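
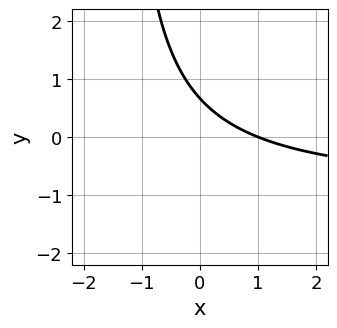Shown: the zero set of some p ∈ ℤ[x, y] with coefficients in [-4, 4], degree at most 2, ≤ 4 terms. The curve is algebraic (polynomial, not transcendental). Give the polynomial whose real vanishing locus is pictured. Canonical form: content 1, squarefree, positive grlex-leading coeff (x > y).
2*x*y + 2*x + 3*y - 2

First, the degree is 2 — the shape is more complex than any degree-1 curve.
Next, from the visible intercepts: it crosses the x-axis at the gridline x = 1.
Finally, together with the visible shape, these determine p as stated.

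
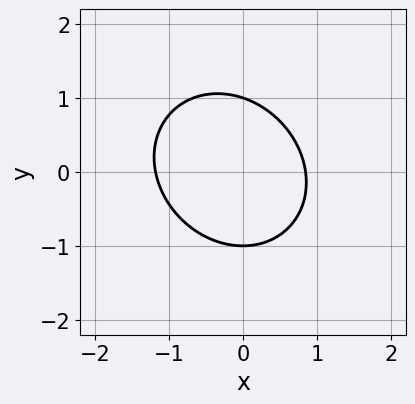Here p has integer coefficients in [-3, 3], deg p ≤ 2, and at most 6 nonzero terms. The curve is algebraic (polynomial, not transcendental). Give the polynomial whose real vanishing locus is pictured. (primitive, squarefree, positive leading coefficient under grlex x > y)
3*x^2 + x*y + 3*y^2 + x - 3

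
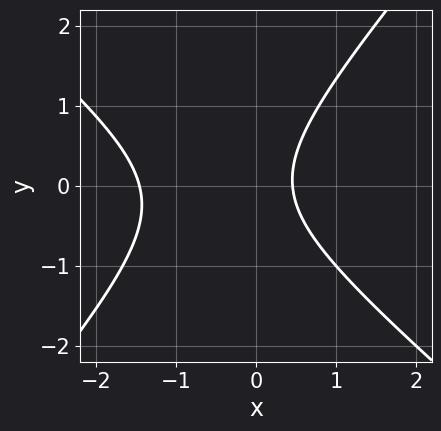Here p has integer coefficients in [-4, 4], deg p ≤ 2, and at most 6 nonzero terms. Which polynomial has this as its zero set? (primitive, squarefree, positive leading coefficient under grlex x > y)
3*x^2 + x*y - 3*y^2 + 3*x - 2

1. Degree: no degree-1 curve has this shape, so deg p = 2.
2. Checking where it meets the axes: the curve avoids every integer y-axis point in the box.
3. Solving for integer coefficients yields p as stated.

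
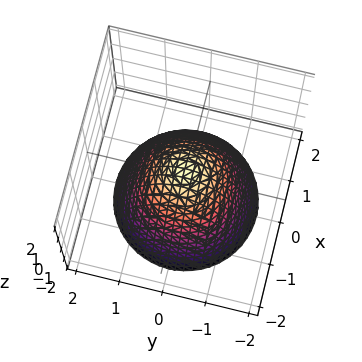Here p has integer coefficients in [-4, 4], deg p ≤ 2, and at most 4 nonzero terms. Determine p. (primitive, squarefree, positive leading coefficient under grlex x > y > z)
First, deg p = 2. The shape is more complex than any degree-1 surface.
Next, symmetries: rotational symmetry about the z-axis ⇒ p depends on x, y only through x² + y².
Then, reading off the gridlines: a circular section at z = -1 has radius between 1 and 2.
Finally, these observations pin down the coefficients.

2*x^2 + 2*y^2 + 2*z - 1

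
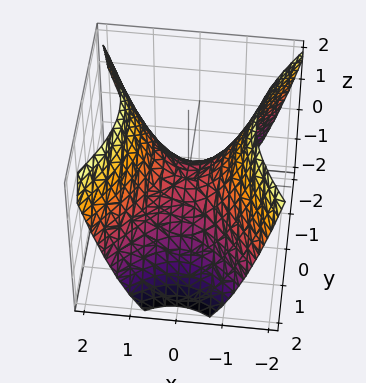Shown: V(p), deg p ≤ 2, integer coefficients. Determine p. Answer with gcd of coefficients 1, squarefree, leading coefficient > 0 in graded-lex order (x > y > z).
3*x^2 - 2*y^2 - 3*z

(a) The degree is 2 — a saddle surface; a quadric.
(b) Symmetries: the x ↦ −x reflection is a symmetry, so x appears only in even powers; mirror symmetry y ↦ −y ⇒ only even powers of y.
(c) From the visible intercepts: it meets the y-axis at y = 0 (among the integer gridlines); it meets the x-axis at x = 0 (among the integer gridlines).
(d) Fitting integer coefficients to these (and the overall shape) gives p.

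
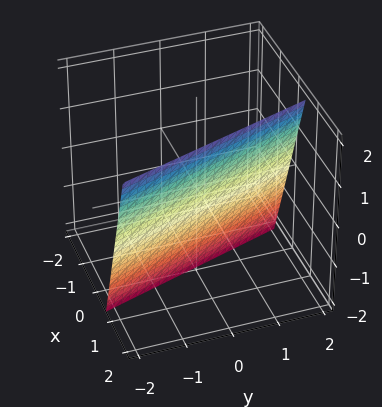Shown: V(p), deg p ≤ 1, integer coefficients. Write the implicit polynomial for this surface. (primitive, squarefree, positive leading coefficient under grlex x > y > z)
3*x + y - z - 2

deg p = 1. Every cross-section is a straight line — this is a plane.
Observable constraints: one y-axis crossing is at y = 2; one z-axis crossing is at z = -2.
The integer polynomial consistent with all of this is the stated p.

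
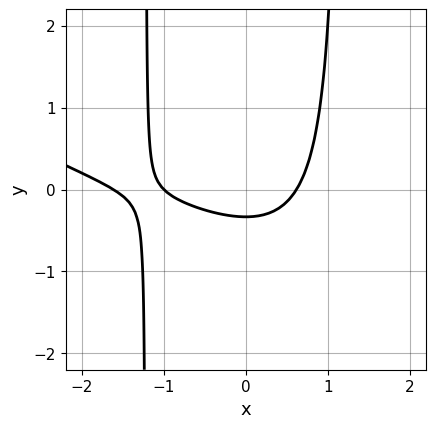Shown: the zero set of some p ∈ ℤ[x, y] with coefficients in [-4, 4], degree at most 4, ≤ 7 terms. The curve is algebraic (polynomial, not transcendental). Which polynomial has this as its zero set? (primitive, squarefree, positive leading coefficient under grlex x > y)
1. The degree is 3 — no degree-2 curve has this shape.
2. From the visible intercepts: it crosses the x-axis at the gridline x = -1.
3. Solving for integer coefficients yields p as stated.

x^3 + 2*x^2*y + 2*x^2 - 3*y - 1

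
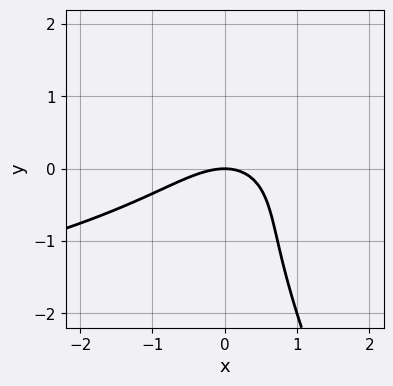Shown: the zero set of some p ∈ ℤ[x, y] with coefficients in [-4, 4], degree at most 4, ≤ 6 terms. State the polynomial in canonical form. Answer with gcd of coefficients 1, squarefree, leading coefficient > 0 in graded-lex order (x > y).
1. The degree is 3 — no degree-2 curve has this shape.
2. From the axis intercepts and sections: it crosses the y-axis at the gridline y = 0; it meets the x-axis at x = 0 (among the integer gridlines).
3. Solving for integer coefficients yields p as stated.

2*x*y^2 + y^3 + 2*x^2 - 2*x*y + 3*y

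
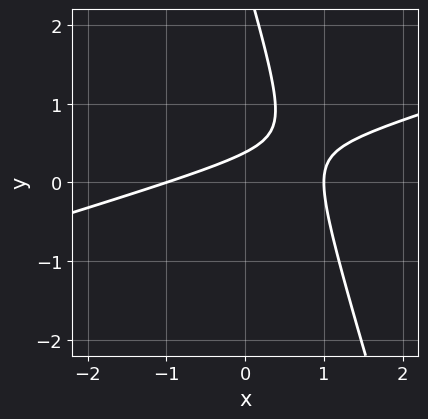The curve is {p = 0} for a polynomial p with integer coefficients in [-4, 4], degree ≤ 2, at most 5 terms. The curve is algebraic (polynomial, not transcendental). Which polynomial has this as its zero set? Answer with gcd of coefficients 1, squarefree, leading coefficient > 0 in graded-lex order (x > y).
x^2 - 3*x*y - y^2 + 3*y - 1

(a) Degree: the shape is more complex than any degree-1 curve, so deg p = 2.
(b) Observable constraints: the x-axis gridline crossings are at x ∈ {-1, 1}.
(c) Together with the visible shape, these determine p as stated.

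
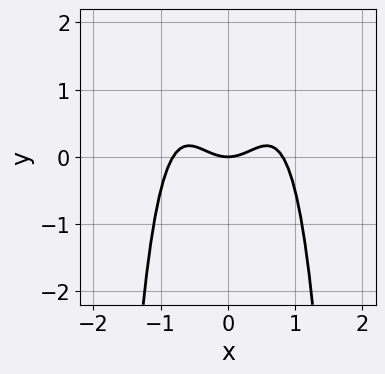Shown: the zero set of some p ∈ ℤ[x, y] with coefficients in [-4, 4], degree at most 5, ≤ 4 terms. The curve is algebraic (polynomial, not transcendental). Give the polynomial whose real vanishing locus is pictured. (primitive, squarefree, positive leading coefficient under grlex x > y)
3*x^4 - 2*x^2 + 2*y

(a) deg p = 4. A generic line meets the curve in up to 4 points.
(b) Symmetries: mirror symmetry x ↦ −x ⇒ only even powers of x.
(c) From the visible intercepts: it meets the y-axis at y = 0 (among the integer gridlines); it crosses the x-axis at the gridline x = 0.
(d) Assembling these constraints gives the stated polynomial.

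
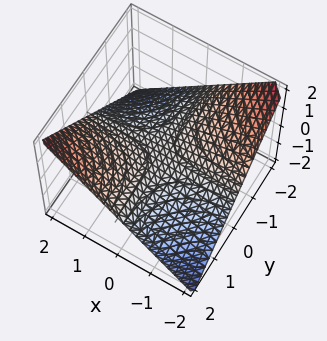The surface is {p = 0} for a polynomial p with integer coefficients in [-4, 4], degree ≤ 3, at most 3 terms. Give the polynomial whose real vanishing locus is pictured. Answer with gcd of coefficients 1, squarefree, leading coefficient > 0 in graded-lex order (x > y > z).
(a) The degree is 2 — a saddle surface; a quadric.
(b) From the axis intercepts and sections: it meets the z-axis at z = 0 (among the integer gridlines); the visible x-axis segment lies entirely on the surface; every point of the y-axis in the box is on the surface.
(c) The integer polynomial consistent with all of this is the stated p.

x*y - 2*z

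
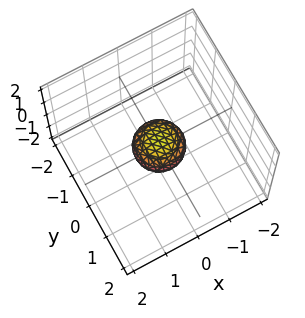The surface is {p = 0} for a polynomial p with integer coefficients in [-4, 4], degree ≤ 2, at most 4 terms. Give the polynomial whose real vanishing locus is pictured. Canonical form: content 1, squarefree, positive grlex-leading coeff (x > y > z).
2*x^2 + 2*y^2 + 3*z^2 - 1

First, degree: a generic line meets the surface in up to 2 points, so deg p = 2.
Then, symmetries: rotational symmetry about the z-axis ⇒ p depends on x, y only through x² + y².
Then, reading off the gridlines: a circular section at z = 0 has radius between 0 and 1.
Finally, solving for integer coefficients yields p as stated.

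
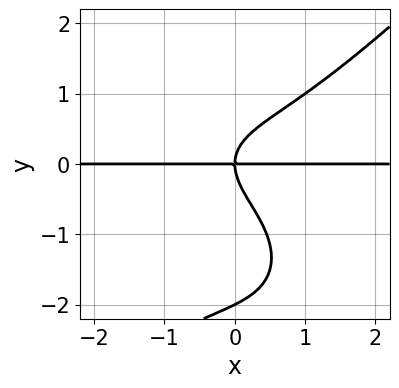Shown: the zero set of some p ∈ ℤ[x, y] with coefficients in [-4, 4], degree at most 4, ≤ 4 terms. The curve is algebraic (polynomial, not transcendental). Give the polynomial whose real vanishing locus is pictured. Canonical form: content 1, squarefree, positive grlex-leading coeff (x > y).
x^3*y - y^4 - 2*y^3 + 2*x*y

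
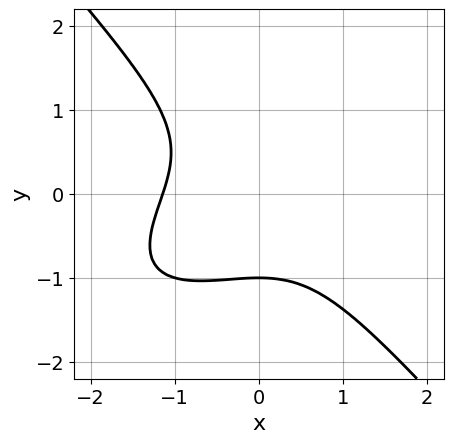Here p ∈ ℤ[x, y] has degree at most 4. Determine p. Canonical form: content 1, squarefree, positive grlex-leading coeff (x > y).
2*x^3 - 2*x^2*y + 3*y^3 + 3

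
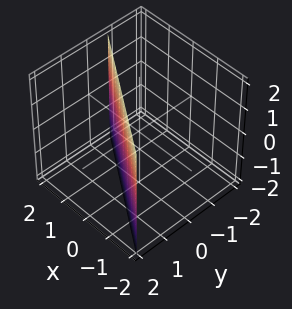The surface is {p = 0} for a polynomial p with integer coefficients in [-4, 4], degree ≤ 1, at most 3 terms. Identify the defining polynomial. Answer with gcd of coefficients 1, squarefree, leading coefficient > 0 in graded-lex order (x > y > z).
1. Degree: every cross-section is a straight line — this is a plane, so deg p = 1.
2. From the visible intercepts: no z-intercept at any integer in the box; one x-axis crossing is at x = 1.
3. Solving for integer coefficients yields p as stated.

2*x + 3*y - 2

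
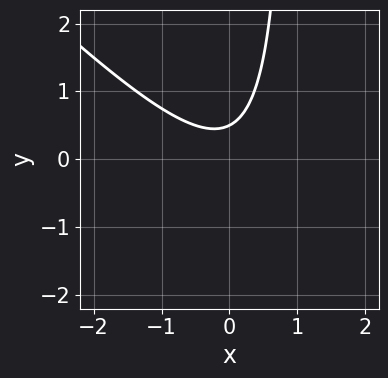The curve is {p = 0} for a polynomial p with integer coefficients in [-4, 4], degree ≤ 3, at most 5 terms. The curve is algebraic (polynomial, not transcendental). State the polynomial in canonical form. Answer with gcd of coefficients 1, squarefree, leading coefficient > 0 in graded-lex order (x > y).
2*x^2 + 2*x*y - 2*y + 1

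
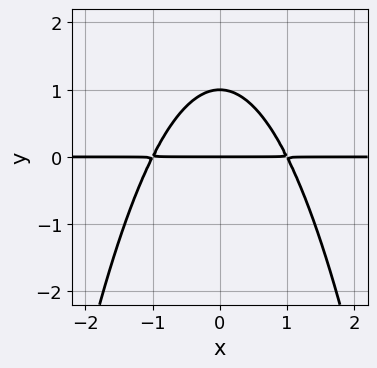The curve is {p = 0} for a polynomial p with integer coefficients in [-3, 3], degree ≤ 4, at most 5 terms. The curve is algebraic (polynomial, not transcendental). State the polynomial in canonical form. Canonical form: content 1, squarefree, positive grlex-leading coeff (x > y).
(a) The degree is 3 — no degree-2 curve has this shape.
(b) Symmetries: it's symmetric under x → −x, forcing even powers of x.
(c) From the axis intercepts and sections: the visible x-axis segment lies entirely on the curve; among the integer gridlines, it crosses the y-axis at y ∈ {0, 1}.
(d) Together with the visible shape, these determine p as stated.

x^2*y + y^2 - y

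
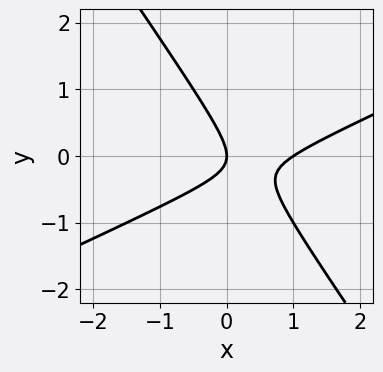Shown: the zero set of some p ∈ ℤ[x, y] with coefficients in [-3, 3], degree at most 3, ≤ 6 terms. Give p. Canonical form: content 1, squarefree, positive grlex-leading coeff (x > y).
2*x^2 - 3*x*y - 3*y^2 - 2*x

The degree is 2 — a generic line meets the curve in up to 2 points.
Checking where it meets the axes: it meets the y-axis at y = 0 (among the integer gridlines); the x-axis gridline crossings are at x ∈ {0, 1}.
Solving for integer coefficients yields p as stated.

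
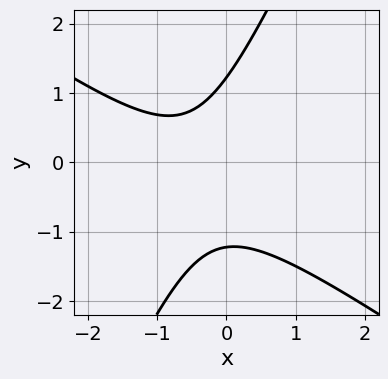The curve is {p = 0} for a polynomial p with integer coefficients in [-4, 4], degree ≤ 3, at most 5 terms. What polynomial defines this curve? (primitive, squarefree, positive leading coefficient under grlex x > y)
3*x^2 + 3*x*y - 2*y^2 + 3*x + 3

First, deg p = 2. A generic line meets the curve in up to 2 points.
Next, checking where it meets the axes: the curve avoids every integer x-axis point in the box.
Finally, these observations pin down the coefficients.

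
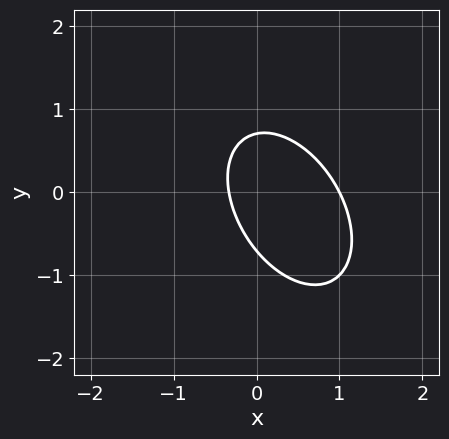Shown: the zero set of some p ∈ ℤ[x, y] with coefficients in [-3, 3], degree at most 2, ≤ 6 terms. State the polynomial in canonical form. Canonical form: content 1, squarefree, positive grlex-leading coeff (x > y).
(a) deg p = 2. The shape is more complex than any degree-1 curve.
(b) Observable constraints: it meets the x-axis at x = 1 (among the integer gridlines).
(c) Solving for integer coefficients yields p as stated.

3*x^2 + 2*x*y + 2*y^2 - 2*x - 1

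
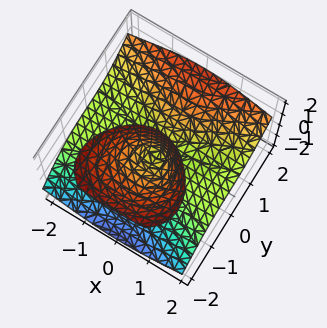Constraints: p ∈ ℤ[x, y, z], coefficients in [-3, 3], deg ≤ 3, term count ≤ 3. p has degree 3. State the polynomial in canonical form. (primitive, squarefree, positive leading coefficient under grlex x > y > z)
3*x^2*z - 2*y^3 + 3*y*z^2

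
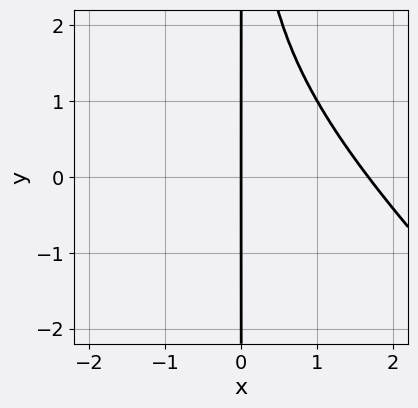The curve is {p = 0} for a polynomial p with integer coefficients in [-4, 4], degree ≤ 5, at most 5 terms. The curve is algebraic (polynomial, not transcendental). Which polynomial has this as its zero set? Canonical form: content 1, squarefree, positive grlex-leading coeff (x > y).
x^4 + 2*x^3*y + x^2*y^2 - x^2 - 3*x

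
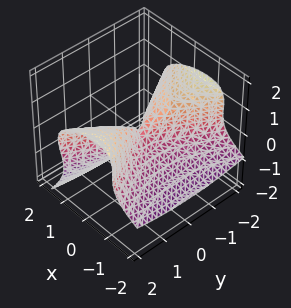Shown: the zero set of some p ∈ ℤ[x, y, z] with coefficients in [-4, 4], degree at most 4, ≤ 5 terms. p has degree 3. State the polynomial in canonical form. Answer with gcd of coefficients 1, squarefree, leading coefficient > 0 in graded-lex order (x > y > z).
3*x*z^2 + 3*z^3 + 3*x^2 - x*z - y^2

(a) Degree: the shape is more complex than any degree-2 surface, so deg p = 3.
(b) Reading off the gridlines: it crosses the x-axis at the gridline x = 0; one z-axis crossing is at z = 0.
(c) The integer polynomial consistent with all of this is the stated p.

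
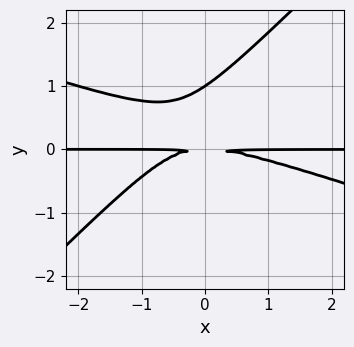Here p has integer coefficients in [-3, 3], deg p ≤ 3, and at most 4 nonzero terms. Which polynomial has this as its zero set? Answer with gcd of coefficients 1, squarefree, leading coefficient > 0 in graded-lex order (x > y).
1. Degree: no degree-2 curve has this shape, so deg p = 3.
2. Against the integer gridlines: the visible x-axis segment lies entirely on the curve; it crosses the y-axis at the gridline y = 1.
3. The integer polynomial consistent with all of this is the stated p.

x^2*y + 2*x*y^2 - 3*y^3 + 3*y^2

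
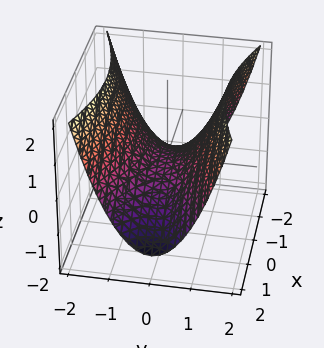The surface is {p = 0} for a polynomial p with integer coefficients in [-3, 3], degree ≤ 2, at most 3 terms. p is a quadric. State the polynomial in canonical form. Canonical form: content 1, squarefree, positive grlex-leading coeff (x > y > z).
x^2 - 3*y^2 + 3*z

1. deg p = 2. A hyperbolic paraboloid; a quadric.
2. Symmetries: mirror symmetry x ↦ −x ⇒ only even powers of x; the y ↦ −y reflection is a symmetry, so y appears only in even powers.
3. Observable constraints: it meets the x-axis at x = 0 (among the integer gridlines); one y-axis crossing is at y = 0; one z-axis crossing is at z = 0.
4. Together with the visible shape, these determine p as stated.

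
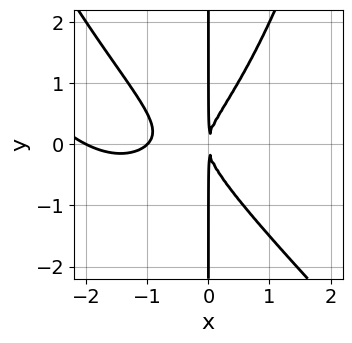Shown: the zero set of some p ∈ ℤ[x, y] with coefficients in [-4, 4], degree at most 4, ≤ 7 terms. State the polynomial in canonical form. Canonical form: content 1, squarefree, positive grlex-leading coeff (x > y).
x^4 + x^3*y + 3*x^3 - 2*x*y^2 + 2*x^2

First, the degree is 4 — the shape is more complex than any degree-3 curve.
Then, against the integer gridlines: among the integer gridlines, it crosses the x-axis at x ∈ {-2, -1}; the visible y-axis segment lies entirely on the curve.
Finally, matching integer coefficients to the picture gives p.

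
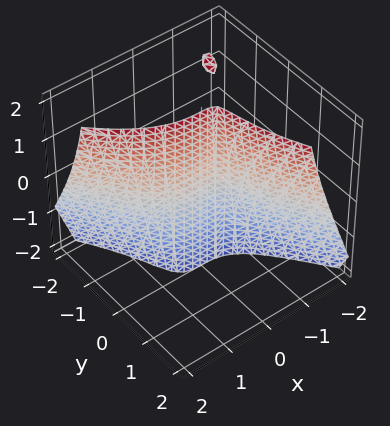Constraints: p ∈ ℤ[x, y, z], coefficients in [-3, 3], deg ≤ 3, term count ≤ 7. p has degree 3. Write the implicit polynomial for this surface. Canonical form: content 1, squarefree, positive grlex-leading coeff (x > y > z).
(a) deg p = 3. No degree-2 surface has this shape.
(b) Reading off the gridlines: one x-axis crossing is at x = 0; one y-axis crossing is at y = 0.
(c) Fitting integer coefficients to these (and the overall shape) gives p. Check: (0, 0, 2) on the z-axis lies on the surface, and p(0, 0, 2) = 0. ✓

2*x^3 + 2*x*y*z + y^3 + 2*x*y + 3*y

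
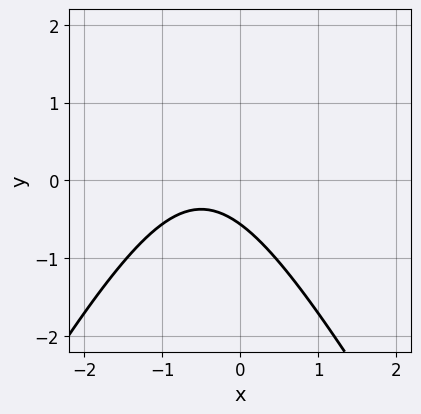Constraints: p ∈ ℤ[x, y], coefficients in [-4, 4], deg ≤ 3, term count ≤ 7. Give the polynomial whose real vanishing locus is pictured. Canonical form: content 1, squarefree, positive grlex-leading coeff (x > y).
The degree is 2 — a generic line meets the curve in up to 2 points.
Observable constraints: it misses every integer gridline on the x-axis.
Fitting integer coefficients to these (and the overall shape) gives p.

3*x^2 - y^2 + 3*x + 3*y + 2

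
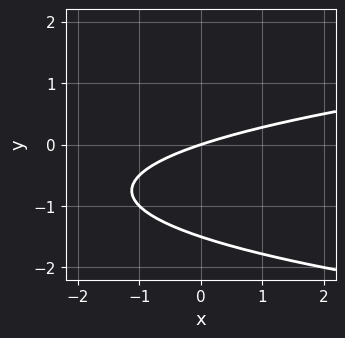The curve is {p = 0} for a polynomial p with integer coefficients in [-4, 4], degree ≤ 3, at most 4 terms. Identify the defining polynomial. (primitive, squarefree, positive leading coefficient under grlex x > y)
2*y^2 - x + 3*y

deg p = 2. A generic line meets the curve in up to 2 points.
Reading off the gridlines: it meets the y-axis at y = 0 (among the integer gridlines); one x-axis crossing is at x = 0.
These observations pin down the coefficients.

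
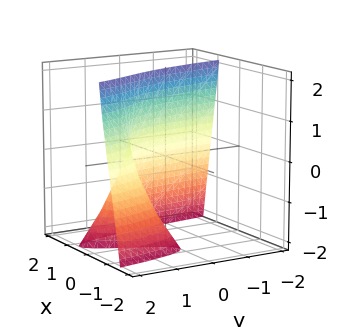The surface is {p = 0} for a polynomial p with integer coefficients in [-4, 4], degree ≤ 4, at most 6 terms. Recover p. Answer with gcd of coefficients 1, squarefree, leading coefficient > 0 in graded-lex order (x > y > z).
1. deg p = 3. A generic line meets the surface in up to 3 points.
2. From the axis intercepts and sections: one y-axis crossing is at y = 1; it misses every integer gridline on the z-axis.
3. Matching integer coefficients to the picture gives p.

3*x^3 + 2*x*z + 2*y - 2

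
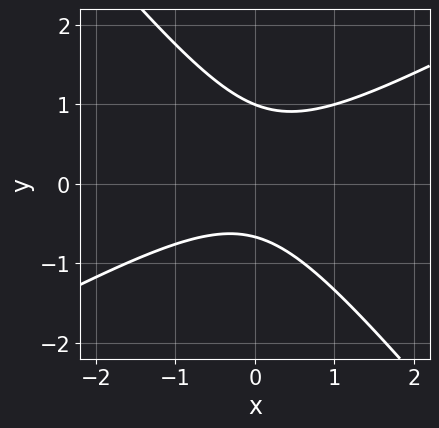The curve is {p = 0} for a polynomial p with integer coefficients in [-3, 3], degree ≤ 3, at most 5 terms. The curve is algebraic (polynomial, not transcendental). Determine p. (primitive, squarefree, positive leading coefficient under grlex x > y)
2*x^2 - 2*x*y - 3*y^2 + y + 2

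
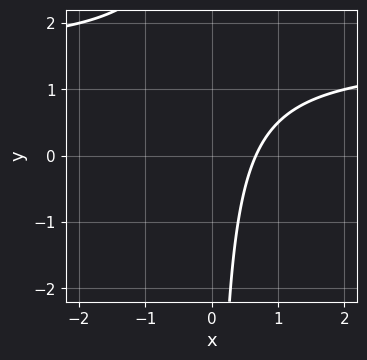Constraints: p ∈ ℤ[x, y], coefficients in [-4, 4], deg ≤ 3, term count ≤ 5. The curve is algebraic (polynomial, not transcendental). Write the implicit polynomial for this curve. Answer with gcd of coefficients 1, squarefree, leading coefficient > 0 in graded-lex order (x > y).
Degree: no degree-1 curve has this shape, so deg p = 2.
Reading off the gridlines: no y-intercept at any integer in the box.
The integer polynomial consistent with all of this is the stated p.

2*x*y - 3*x + 2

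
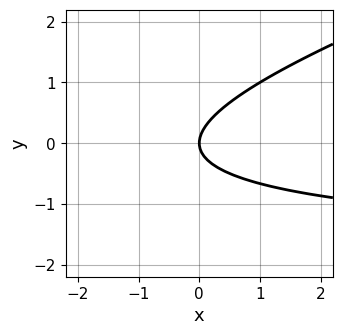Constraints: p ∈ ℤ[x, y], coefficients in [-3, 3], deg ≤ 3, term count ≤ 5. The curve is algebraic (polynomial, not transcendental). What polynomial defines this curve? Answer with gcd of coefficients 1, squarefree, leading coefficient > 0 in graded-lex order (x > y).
x*y - 3*y^2 + 2*x

(a) Degree: no degree-1 curve has this shape, so deg p = 2.
(b) Against the integer gridlines: it meets the x-axis at x = 0 (among the integer gridlines); it meets the y-axis at y = 0 (among the integer gridlines).
(c) Putting this together gives p.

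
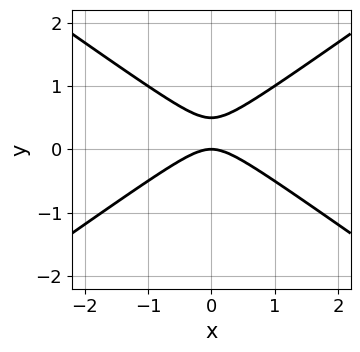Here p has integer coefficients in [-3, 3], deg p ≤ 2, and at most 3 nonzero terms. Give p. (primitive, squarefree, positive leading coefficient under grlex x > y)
x^2 - 2*y^2 + y

(a) Degree: a generic line meets the curve in up to 2 points, so deg p = 2.
(b) Symmetries: it's symmetric under x → −x, forcing even powers of x.
(c) Checking where it meets the axes: one y-axis crossing is at y = 0; it meets the x-axis at x = 0 (among the integer gridlines).
(d) Putting this together gives p.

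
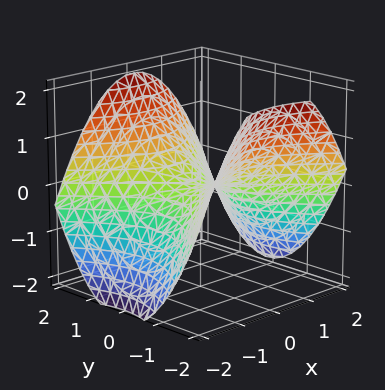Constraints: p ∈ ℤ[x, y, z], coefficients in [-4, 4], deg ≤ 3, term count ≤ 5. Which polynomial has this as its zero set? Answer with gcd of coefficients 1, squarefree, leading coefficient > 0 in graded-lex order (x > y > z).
deg p = 2. A saddle surface; a quadric.
Symmetries: it's symmetric under y → −y, forcing even powers of y; it's symmetric under x → −x, forcing even powers of x.
Observable constraints: it crosses the x-axis at the gridline x = 0; one z-axis crossing is at z = 0.
These observations pin down the coefficients.

x^2 - y^2 + 2*z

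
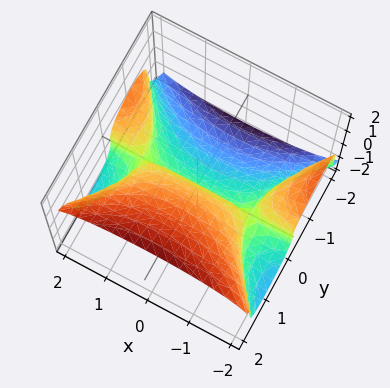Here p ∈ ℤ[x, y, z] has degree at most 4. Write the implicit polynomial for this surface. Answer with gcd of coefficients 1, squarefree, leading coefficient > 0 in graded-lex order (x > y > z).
1. Degree: a generic line meets the surface in up to 3 points, so deg p = 3.
2. Checking where it meets the axes: one y-axis crossing is at y = 0; the visible x-axis segment lies entirely on the surface.
3. The integer polynomial consistent with all of this is the stated p.

2*x^2*y - 2*y^3 + 3*z^3 - 3*y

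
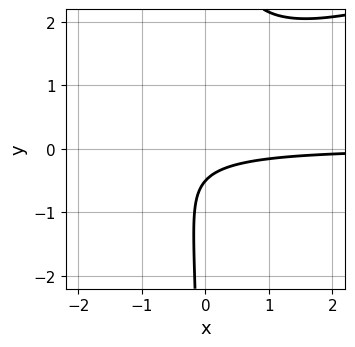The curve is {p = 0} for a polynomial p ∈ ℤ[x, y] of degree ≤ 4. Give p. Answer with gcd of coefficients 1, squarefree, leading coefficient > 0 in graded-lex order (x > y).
x^2*y - 3*x*y^2 + 3*x*y + 2*y + 1

First, degree: a generic line meets the curve in up to 3 points, so deg p = 3.
Then, from the axis intercepts and sections: the curve avoids every integer x-axis point in the box.
Finally, together with the visible shape, these determine p as stated.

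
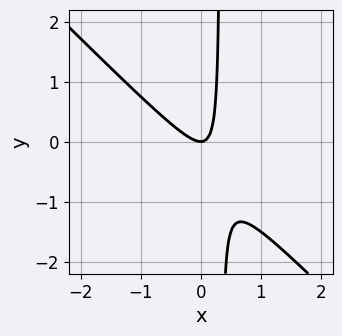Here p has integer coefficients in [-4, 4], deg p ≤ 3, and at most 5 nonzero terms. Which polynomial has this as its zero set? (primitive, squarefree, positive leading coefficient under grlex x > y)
3*x^2 + 3*x*y - y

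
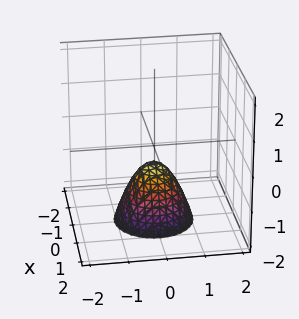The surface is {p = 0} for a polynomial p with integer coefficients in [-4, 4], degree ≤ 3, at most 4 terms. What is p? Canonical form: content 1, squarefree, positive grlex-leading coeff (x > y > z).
3*x^2 + 3*y^2 + 2*z + 1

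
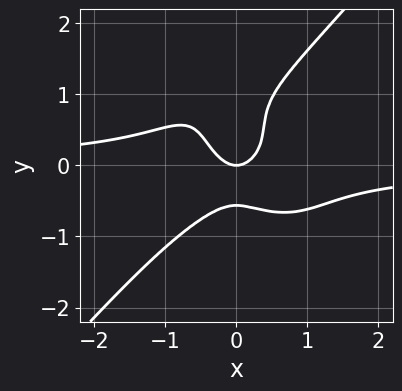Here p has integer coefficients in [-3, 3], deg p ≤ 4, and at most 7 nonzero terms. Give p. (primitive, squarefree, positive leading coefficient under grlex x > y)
1. Degree: the shape is more complex than any degree-3 curve, so deg p = 4.
2. Against the integer gridlines: it meets the x-axis at x = 0 (among the integer gridlines); one y-axis crossing is at y = 0.
3. These observations pin down the coefficients.

3*x^3*y - 2*y^4 + 2*y^3 + 2*x^2 - y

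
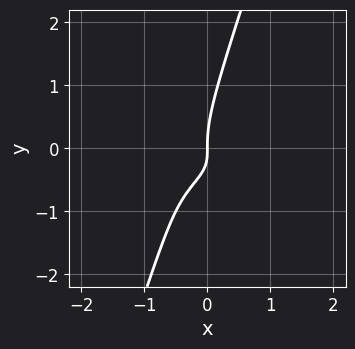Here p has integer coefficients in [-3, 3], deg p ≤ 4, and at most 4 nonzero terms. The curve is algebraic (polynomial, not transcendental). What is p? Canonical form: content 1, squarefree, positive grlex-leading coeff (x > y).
3*x*y^2 - y^3 + 2*x*y + x

(a) Degree: the shape is more complex than any degree-2 curve, so deg p = 3.
(b) Checking where it meets the axes: it crosses the x-axis at the gridline x = 0; it crosses the y-axis at the gridline y = 0.
(c) Together with the visible shape, these determine p as stated.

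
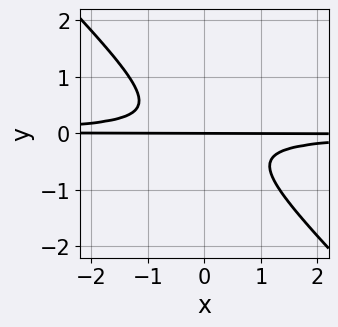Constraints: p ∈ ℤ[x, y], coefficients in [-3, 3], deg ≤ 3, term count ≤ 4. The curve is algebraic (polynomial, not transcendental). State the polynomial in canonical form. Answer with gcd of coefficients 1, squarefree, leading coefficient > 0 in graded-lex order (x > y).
(a) Degree: no degree-2 curve has this shape, so deg p = 3.
(b) Reading off the gridlines: one y-axis crossing is at y = 0; the visible x-axis segment lies entirely on the curve.
(c) These observations pin down the coefficients.

3*x*y^2 + 3*y^3 + y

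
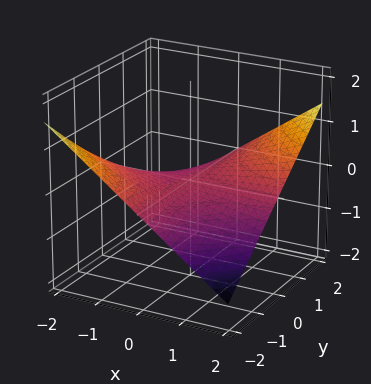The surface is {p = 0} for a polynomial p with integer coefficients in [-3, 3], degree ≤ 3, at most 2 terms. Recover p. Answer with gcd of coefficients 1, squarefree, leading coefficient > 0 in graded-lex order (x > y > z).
x*y - 3*z

1. Degree: a saddle surface; a quadric, so deg p = 2.
2. Observable constraints: the visible x-axis segment lies entirely on the surface; it meets the z-axis at z = 0 (among the integer gridlines); the visible y-axis segment lies entirely on the surface.
3. Assembling these constraints gives the stated polynomial.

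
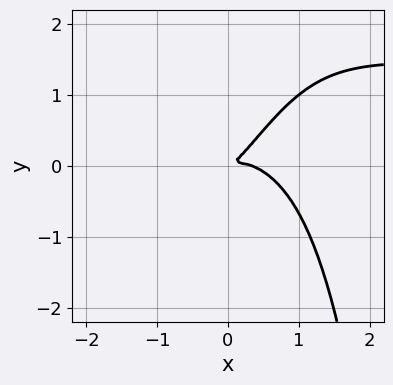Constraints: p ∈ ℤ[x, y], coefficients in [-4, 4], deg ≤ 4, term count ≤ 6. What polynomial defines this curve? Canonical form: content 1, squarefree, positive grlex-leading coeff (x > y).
2*x^3*y - 3*x^3 + x^2 - 3*x*y + 3*y^2

The degree is 4 — no degree-3 curve has this shape.
Matching integer coefficients to the picture gives p.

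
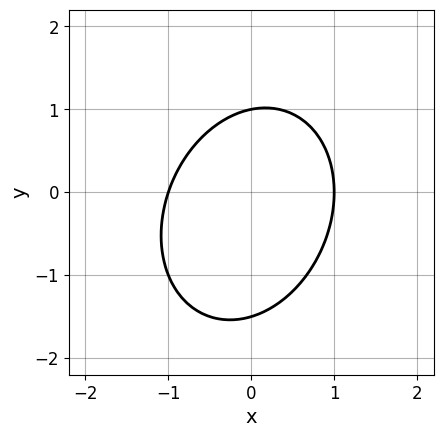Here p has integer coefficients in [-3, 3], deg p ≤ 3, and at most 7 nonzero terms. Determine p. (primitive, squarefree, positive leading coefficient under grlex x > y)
3*x^2 - x*y + 2*y^2 + y - 3

deg p = 2. A generic line meets the curve in up to 2 points.
Checking where it meets the axes: the x-axis gridline crossings are at x ∈ {-1, 1}; one y-axis crossing is at y = 1.
Matching integer coefficients to the picture gives p.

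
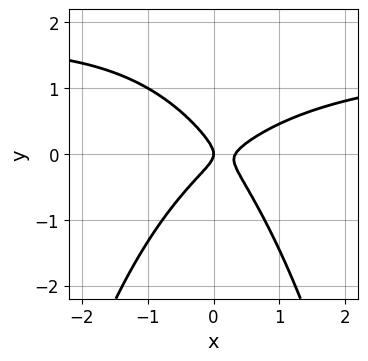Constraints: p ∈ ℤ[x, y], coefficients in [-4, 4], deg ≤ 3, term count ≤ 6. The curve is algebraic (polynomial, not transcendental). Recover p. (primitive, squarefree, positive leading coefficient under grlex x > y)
deg p = 3.
From the visible intercepts: one y-axis crossing is at y = 0; it crosses the x-axis at the gridline x = 0.
Fitting integer coefficients to these (and the overall shape) gives p.

2*x^2*y - 3*x^2 + x*y + 3*y^2 + x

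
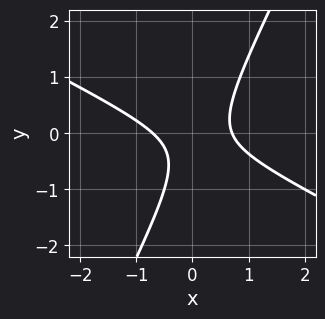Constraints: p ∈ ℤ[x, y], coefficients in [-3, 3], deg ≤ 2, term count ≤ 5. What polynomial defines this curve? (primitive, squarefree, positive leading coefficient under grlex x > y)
(a) Degree: the shape is more complex than any degree-1 curve, so deg p = 2.
(b) From the visible intercepts: it misses every integer gridline on the y-axis.
(c) Putting this together gives p.

2*x^2 + 3*x*y - 2*y^2 - y - 1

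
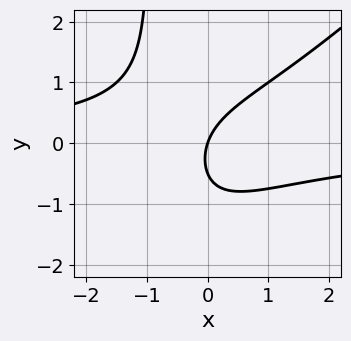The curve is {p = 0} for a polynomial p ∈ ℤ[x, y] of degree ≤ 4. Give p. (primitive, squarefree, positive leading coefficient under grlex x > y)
(a) deg p = 3. No degree-2 curve has this shape.
(b) Observable constraints: one y-axis crossing is at y = 0; it meets the x-axis at x = 0 (among the integer gridlines).
(c) These observations pin down the coefficients.

2*x^2*y - 2*x*y^2 - 2*y^2 + 3*x - y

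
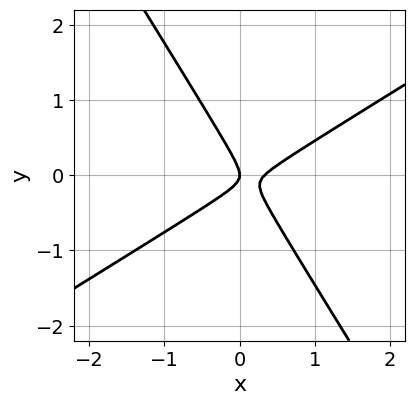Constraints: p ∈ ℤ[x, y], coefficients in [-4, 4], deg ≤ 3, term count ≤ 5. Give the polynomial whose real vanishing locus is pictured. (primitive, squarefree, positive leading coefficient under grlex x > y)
1. deg p = 2. A generic line meets the curve in up to 2 points.
2. Against the integer gridlines: one y-axis crossing is at y = 0; it meets the x-axis at x = 0 (among the integer gridlines).
3. Fitting integer coefficients to these (and the overall shape) gives p.

3*x^2 - 3*x*y - 3*y^2 - x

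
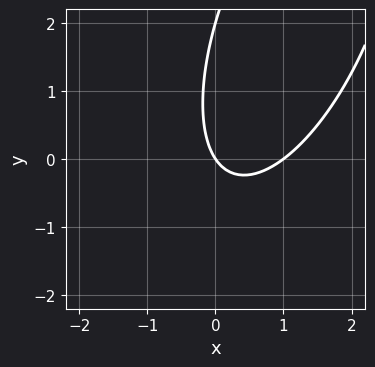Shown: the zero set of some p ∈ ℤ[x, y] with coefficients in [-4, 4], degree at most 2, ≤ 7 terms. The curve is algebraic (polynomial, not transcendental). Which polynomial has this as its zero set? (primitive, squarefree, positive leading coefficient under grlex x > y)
3*x^2 - 2*x*y + y^2 - 3*x - 2*y

Degree: the shape is more complex than any degree-1 curve, so deg p = 2.
Reading off the gridlines: the x-axis gridline crossings are at x ∈ {0, 1}; among the integer gridlines, it crosses the y-axis at y ∈ {0, 2}.
Fitting integer coefficients to these (and the overall shape) gives p.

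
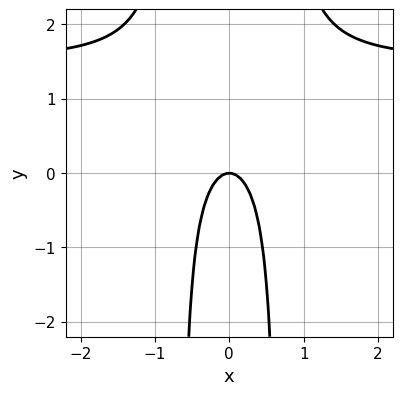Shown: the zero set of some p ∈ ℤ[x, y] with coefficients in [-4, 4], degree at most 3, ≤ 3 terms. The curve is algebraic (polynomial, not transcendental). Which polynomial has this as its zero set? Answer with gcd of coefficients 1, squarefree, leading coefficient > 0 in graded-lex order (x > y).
1. Degree: a generic line meets the curve in up to 3 points, so deg p = 3.
2. Symmetries: it's symmetric under x → −x, forcing even powers of x.
3. Against the integer gridlines: it crosses the y-axis at the gridline y = 0; it meets the x-axis at x = 0 (among the integer gridlines).
4. The integer polynomial consistent with all of this is the stated p.

2*x^2*y - 3*x^2 - y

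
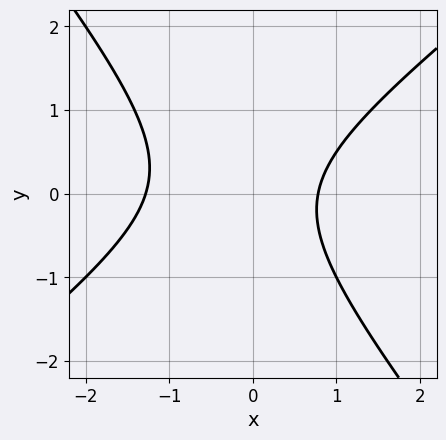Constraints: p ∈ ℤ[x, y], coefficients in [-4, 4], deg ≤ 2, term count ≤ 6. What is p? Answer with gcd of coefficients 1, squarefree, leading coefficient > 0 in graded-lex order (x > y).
deg p = 2. A generic line meets the curve in up to 2 points.
Reading off the gridlines: it misses every integer gridline on the y-axis.
Assembling these constraints gives the stated polynomial.

2*x^2 - x*y - 2*y^2 + x - 2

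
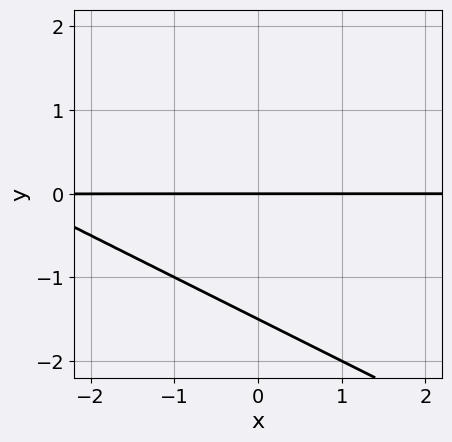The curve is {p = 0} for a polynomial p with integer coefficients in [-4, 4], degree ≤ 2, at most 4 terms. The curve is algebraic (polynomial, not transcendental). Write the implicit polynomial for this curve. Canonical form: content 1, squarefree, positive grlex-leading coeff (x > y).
The degree is 2 — no degree-1 curve has this shape.
Checking where it meets the axes: it meets the y-axis at y = 0 (among the integer gridlines); every point of the x-axis in the box is on the curve.
Matching integer coefficients to the picture gives p.

x*y + 2*y^2 + 3*y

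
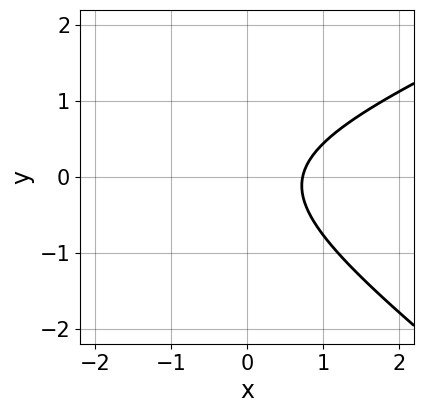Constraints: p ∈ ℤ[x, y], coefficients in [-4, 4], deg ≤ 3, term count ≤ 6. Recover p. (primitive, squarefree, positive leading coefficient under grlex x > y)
(a) The degree is 2 — a generic line meets the curve in up to 2 points.
(b) Reading off the gridlines: no y-intercept at any integer in the box.
(c) Putting this together gives p.

x^2 - x*y - 3*y^2 + 2*x - 2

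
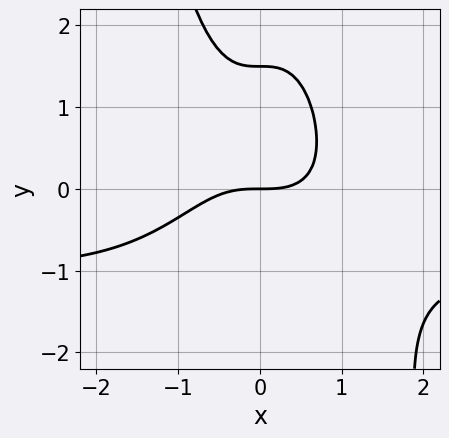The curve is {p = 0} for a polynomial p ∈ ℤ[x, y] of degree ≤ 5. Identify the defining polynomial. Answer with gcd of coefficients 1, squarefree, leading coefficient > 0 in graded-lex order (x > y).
First, deg p = 4. A generic line meets the curve in up to 4 points.
Next, from the visible intercepts: one x-axis crossing is at x = 0; one y-axis crossing is at y = 0.
Finally, putting this together gives p.

2*x^3*y + 2*x^3 + 2*y^2 - 3*y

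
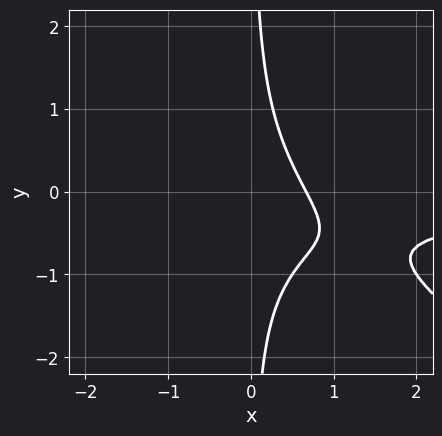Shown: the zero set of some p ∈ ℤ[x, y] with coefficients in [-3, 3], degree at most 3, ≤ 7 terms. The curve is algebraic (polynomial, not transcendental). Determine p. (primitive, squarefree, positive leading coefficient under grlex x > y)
2*x^2*y + 3*x*y^2 + x*y + 3*x - 2

(a) The degree is 3 — a generic line meets the curve in up to 3 points.
(b) Against the integer gridlines: it misses every integer gridline on the y-axis.
(c) These observations pin down the coefficients.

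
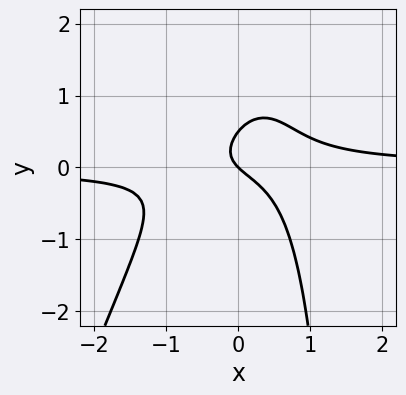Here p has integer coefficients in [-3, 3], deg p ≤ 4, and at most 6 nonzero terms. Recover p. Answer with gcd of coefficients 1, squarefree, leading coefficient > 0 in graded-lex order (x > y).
3*x^2*y - x*y^2 + 2*y^2 - x - y

1. deg p = 3.
2. From the axis intercepts and sections: it crosses the y-axis at the gridline y = 0; it crosses the x-axis at the gridline x = 0.
3. The integer polynomial consistent with all of this is the stated p.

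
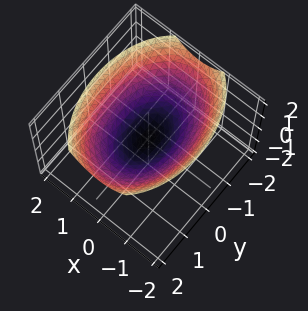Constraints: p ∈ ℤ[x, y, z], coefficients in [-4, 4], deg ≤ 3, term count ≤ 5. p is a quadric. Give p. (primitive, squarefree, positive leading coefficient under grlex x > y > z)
The degree is 2 — a paraboloid; a quadric.
Symmetries: it's symmetric under x → −x, forcing even powers of x; the y ↦ −y reflection is a symmetry, so y appears only in even powers.
From the visible intercepts: one x-axis crossing is at x = 0; one z-axis crossing is at z = 0; it crosses the y-axis at the gridline y = 0.
Matching integer coefficients to the picture gives p.

2*x^2 + y^2 - 3*z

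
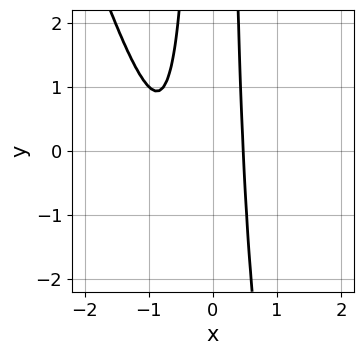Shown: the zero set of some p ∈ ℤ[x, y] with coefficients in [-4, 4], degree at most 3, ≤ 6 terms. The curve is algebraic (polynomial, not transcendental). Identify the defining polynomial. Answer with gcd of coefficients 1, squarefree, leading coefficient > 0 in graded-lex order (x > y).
First, deg p = 3.
Then, against the integer gridlines: no y-intercept at any integer in the box.
Finally, matching integer coefficients to the picture gives p.

3*x^3 + x^2*y + 3*x^2 - 1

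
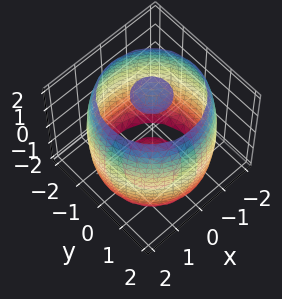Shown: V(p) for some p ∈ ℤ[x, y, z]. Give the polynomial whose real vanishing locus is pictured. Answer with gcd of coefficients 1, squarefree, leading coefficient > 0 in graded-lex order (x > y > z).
x^4 + 2*x^2*y^2 + y^4 - 3*x^2 - 3*y^2 + z^2 - 3

(a) The picture has 3 separate pieces. Treating them together as one polynomial.
(b) Degree: the shape is more complex than any degree-3 surface, so deg p = 4.
(c) Symmetries: the surface is invariant under rotation about z: p = q(x² + y², z).
(d) Observable constraints: a circular section at z = 0 has radius between 1 and 2.
(e) The integer polynomial consistent with all of this is the stated p.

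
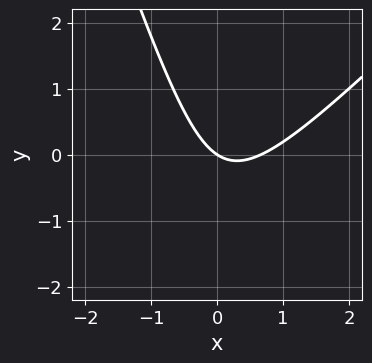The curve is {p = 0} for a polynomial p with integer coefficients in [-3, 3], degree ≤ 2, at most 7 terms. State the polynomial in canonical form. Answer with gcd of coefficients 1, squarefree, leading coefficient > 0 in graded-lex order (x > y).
3*x^2 - 2*x*y - y^2 - 2*x - 3*y

The degree is 2 — the shape is more complex than any degree-1 curve.
Against the integer gridlines: one y-axis crossing is at y = 0; it meets the x-axis at x = 0 (among the integer gridlines).
The integer polynomial consistent with all of this is the stated p.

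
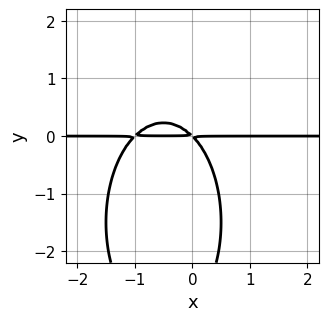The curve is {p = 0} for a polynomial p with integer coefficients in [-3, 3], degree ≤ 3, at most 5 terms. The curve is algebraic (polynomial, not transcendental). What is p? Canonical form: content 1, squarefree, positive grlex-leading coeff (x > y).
3*x^2*y + y^3 + 3*x*y + 3*y^2

First, deg p = 3. A generic line meets the curve in up to 3 points.
Then, from the axis intercepts and sections: the visible x-axis segment lies entirely on the curve.
Finally, the integer polynomial consistent with all of this is the stated p.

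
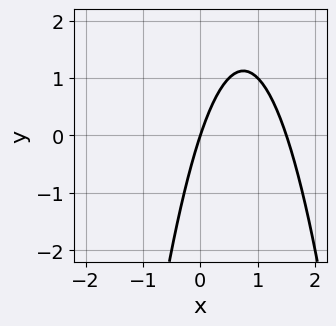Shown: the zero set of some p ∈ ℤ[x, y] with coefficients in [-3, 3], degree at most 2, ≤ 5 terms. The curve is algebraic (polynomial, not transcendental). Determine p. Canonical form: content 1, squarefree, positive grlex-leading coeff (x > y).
1. The degree is 2 — a generic line meets the curve in up to 2 points.
2. Checking where it meets the axes: it meets the x-axis at x = 0 (among the integer gridlines); it crosses the y-axis at the gridline y = 0.
3. Solving for integer coefficients yields p as stated.

2*x^2 - 3*x + y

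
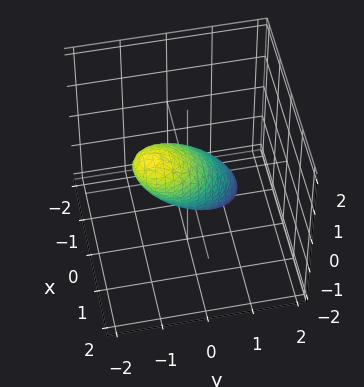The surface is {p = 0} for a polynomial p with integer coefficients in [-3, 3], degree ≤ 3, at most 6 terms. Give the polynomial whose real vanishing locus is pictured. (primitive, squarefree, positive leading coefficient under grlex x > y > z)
3*x^2 - 3*x*z + 3*y^2 + 3*y*z + 2*z^2 - 2

(a) Degree: a generic line meets the surface in up to 2 points, so deg p = 2.
(b) Against the integer gridlines: the z-axis gridline crossings are at z ∈ {-1, 1}.
(c) These observations pin down the coefficients.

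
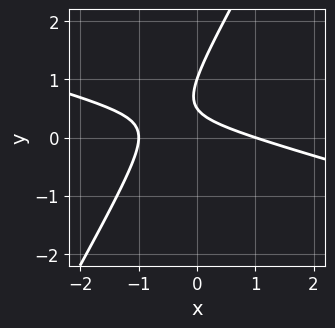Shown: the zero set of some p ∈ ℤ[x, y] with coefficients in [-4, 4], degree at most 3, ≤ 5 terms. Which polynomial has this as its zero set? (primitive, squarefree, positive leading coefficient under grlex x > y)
x^2 + 3*x*y - 2*y^2 + 3*y - 1

First, degree: no degree-1 curve has this shape, so deg p = 2.
Then, from the axis intercepts and sections: one y-axis crossing is at y = 1; the x-axis gridline crossings are at x ∈ {-1, 1}.
Finally, fitting integer coefficients to these (and the overall shape) gives p.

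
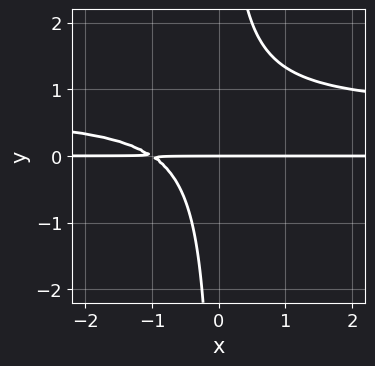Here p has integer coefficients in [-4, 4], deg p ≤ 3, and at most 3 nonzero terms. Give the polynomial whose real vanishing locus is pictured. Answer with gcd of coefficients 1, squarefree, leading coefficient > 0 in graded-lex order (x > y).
First, deg p = 3.
Then, against the integer gridlines: the visible x-axis segment lies entirely on the curve; one y-axis crossing is at y = 0.
Finally, putting this together gives p.

3*x*y^2 - 2*x*y - 2*y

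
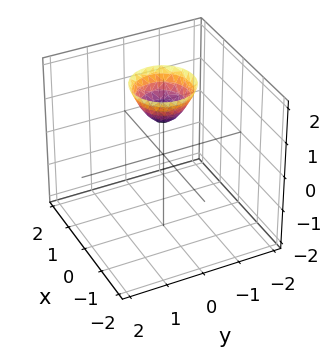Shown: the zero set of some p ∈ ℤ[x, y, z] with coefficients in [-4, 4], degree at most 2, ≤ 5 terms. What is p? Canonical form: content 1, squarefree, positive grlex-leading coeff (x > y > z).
3*x^2 + 3*y^2 - 2*z + 2

(a) Degree: no degree-1 surface has this shape, so deg p = 2.
(b) Symmetry: the z-axis is an axis of rotation, so x and y enter only as x² + y².
(c) From the visible intercepts: a circular section at z = 2 has radius between 0 and 1; no x-intercept at any integer in the box; one z-axis crossing is at z = 1; no y-intercept at any integer in the box.
(d) Solving for integer coefficients yields p as stated.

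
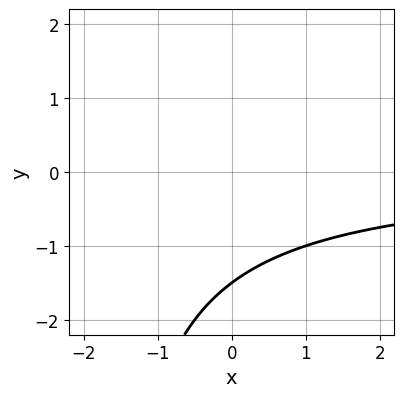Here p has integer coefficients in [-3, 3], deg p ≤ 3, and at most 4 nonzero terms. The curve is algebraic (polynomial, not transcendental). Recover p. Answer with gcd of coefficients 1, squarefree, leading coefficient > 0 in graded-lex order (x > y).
First, deg p = 2.
Next, from the visible intercepts: it misses every integer gridline on the x-axis.
Finally, putting this together gives p.

x*y + 2*y + 3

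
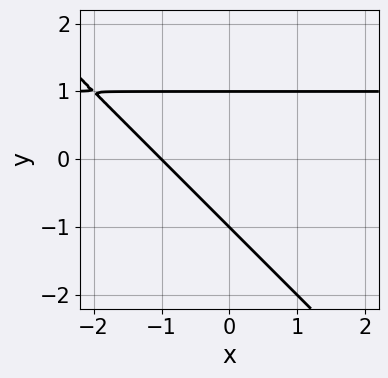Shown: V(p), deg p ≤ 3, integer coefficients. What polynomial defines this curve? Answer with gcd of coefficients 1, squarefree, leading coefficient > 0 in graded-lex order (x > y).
x*y + y^2 - x - 1

(a) Degree: the shape is more complex than any degree-1 curve, so deg p = 2.
(b) Against the integer gridlines: the y-axis gridline crossings are at y ∈ {-1, 1}; one x-axis crossing is at x = -1.
(c) Assembling these constraints gives the stated polynomial.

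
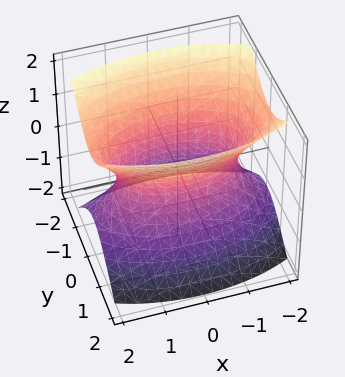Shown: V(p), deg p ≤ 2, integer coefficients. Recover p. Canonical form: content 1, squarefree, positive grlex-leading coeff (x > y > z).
1. The degree is 2 — an hourglass — one-sheet hyperboloid; a quadric.
2. Symmetries: mirror symmetry x ↦ −x ⇒ only even powers of x; it's symmetric under z → −z, forcing even powers of z; the y ↦ −y reflection is a symmetry, so y appears only in even powers.
3. Observable constraints: the surface avoids every integer z-axis point in the box.
4. Matching integer coefficients to the picture gives p.

x^2 + 3*y^2 - 2*z^2 - 2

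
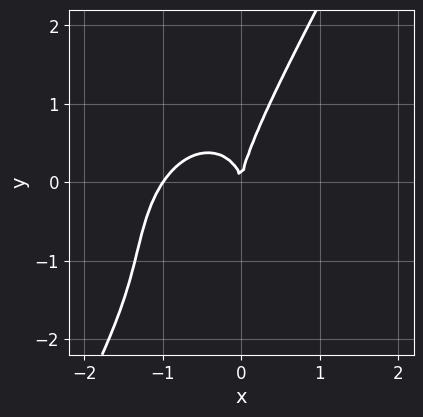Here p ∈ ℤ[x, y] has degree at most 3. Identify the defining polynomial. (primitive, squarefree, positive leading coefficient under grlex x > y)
3*x^3 - 2*x^2*y + 2*x*y^2 - y^3 + 3*x^2

deg p = 3. A generic line meets the curve in up to 3 points.
Checking where it meets the axes: one y-axis crossing is at y = 0; among the integer gridlines, it crosses the x-axis at x ∈ {-1, 0}.
Together with the visible shape, these determine p as stated.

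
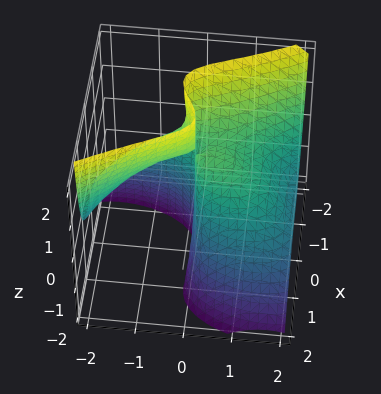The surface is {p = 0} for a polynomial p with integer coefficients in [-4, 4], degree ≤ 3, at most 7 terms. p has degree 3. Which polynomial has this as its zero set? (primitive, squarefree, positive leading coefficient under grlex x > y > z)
Degree: the shape is more complex than any degree-2 surface, so deg p = 3.
Observable constraints: it meets the x-axis at x = 0 (among the integer gridlines); the visible z-axis segment lies entirely on the surface; it crosses the y-axis at the gridline y = 0.
Together with the visible shape, these determine p as stated.

3*x^3 + 2*x^2*z + y^3 + 3*y*z - 3*y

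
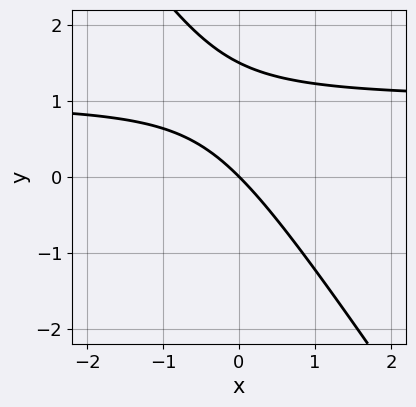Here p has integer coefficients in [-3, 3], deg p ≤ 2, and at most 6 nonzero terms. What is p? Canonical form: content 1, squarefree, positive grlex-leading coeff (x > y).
1. The degree is 2 — no degree-1 curve has this shape.
2. Reading off the gridlines: one y-axis crossing is at y = 0; one x-axis crossing is at x = 0.
3. Assembling these constraints gives the stated polynomial.

3*x*y + 2*y^2 - 3*x - 3*y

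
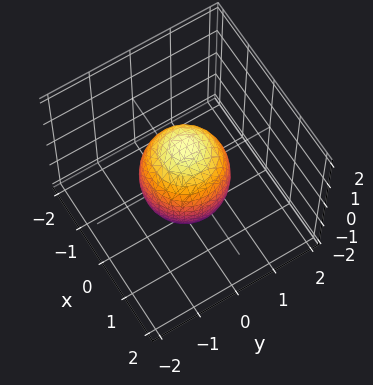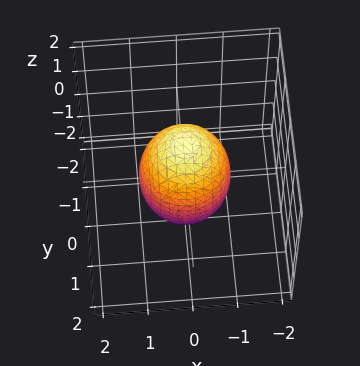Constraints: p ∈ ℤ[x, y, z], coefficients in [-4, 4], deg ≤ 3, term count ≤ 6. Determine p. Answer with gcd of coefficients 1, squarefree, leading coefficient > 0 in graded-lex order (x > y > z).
First, degree: a closed, bounded, convex surface; a quadric, so deg p = 2.
Next, symmetries: rotational symmetry about the z-axis ⇒ p depends on x, y only through x² + y²; the z ↦ −z reflection is a symmetry, so z appears only in even powers.
Next, reading off the gridlines: a circular section at z = -1 has radius between 0 and 1; among the integer gridlines, it crosses the y-axis at y ∈ {-1, 1}.
Finally, the integer polynomial consistent with all of this is the stated p.

2*x^2 + 2*y^2 + z^2 - 2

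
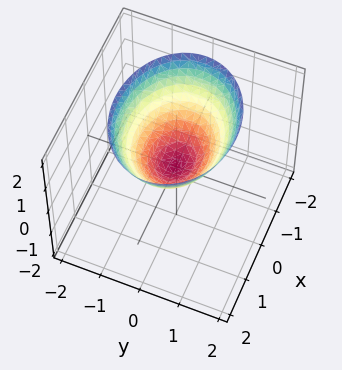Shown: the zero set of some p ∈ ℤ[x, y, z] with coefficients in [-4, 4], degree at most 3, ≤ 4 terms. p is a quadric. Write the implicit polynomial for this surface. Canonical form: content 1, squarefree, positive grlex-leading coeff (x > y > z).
2*x^2 + 3*y^2 - 3*z

First, deg p = 2.
Then, symmetries: it's symmetric under x → −x, forcing even powers of x; the y ↦ −y reflection is a symmetry, so y appears only in even powers.
Then, against the integer gridlines: it crosses the x-axis at the gridline x = 0; it meets the z-axis at z = 0 (among the integer gridlines).
Finally, solving for integer coefficients yields p as stated.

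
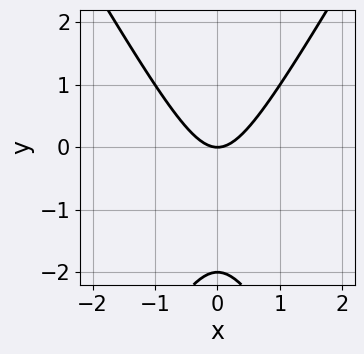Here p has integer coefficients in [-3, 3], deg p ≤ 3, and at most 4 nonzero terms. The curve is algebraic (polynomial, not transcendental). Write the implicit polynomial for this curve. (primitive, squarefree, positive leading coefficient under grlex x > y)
First, deg p = 2. The shape is more complex than any degree-1 curve.
Then, symmetries: mirror symmetry x ↦ −x ⇒ only even powers of x.
Next, observable constraints: among the integer gridlines, it crosses the y-axis at y ∈ {-2, 0}; one x-axis crossing is at x = 0.
Finally, matching integer coefficients to the picture gives p.

3*x^2 - y^2 - 2*y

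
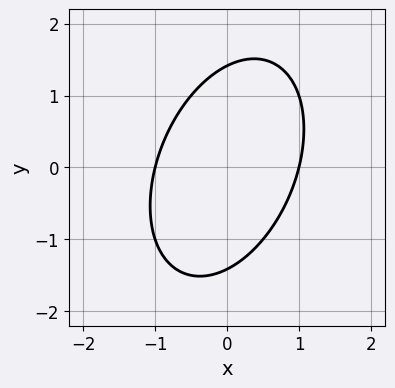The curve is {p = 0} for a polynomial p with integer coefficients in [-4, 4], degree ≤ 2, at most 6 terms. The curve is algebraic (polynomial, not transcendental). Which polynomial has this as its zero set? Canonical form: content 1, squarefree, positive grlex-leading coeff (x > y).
2*x^2 - x*y + y^2 - 2

1. Degree: the shape is more complex than any degree-1 curve, so deg p = 2.
2. Against the integer gridlines: the x-axis gridline crossings are at x ∈ {-1, 1}.
3. Together with the visible shape, these determine p as stated.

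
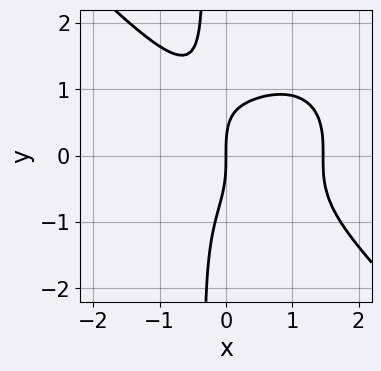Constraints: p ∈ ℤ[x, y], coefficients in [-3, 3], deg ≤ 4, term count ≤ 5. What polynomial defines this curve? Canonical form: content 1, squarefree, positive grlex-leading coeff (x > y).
First, the degree is 4 — the shape is more complex than any degree-3 curve.
Then, against the integer gridlines: it meets the y-axis at y = 0 (among the integer gridlines); one x-axis crossing is at x = 0.
Finally, fitting integer coefficients to these (and the overall shape) gives p.

3*x^4 + 3*x*y^3 - 3*x^3 + y^3 - 3*x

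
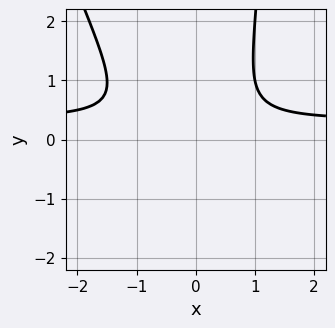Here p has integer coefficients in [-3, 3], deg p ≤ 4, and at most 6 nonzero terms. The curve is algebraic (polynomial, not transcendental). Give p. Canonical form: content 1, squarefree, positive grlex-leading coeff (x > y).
3*x^2*y + x*y^2 - x^2 - 2*y^2 - 1

First, deg p = 3. A generic line meets the curve in up to 3 points.
Then, reading off the gridlines: the curve avoids every integer x-axis point in the box; no y-intercept at any integer in the box.
Finally, matching integer coefficients to the picture gives p.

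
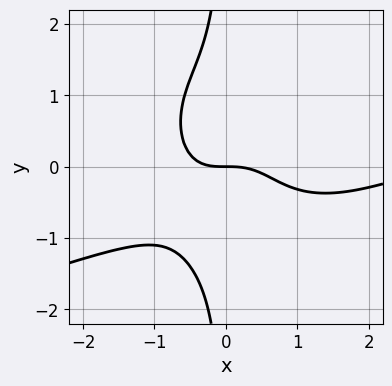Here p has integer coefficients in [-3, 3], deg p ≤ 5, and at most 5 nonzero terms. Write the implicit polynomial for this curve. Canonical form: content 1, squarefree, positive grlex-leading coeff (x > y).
deg p = 4. The shape is more complex than any degree-3 curve.
Observable constraints: it crosses the x-axis at the gridline x = 0; it crosses the y-axis at the gridline y = 0.
Assembling these constraints gives the stated polynomial.

x^4 - 3*x^3*y - 3*x*y^3 - 3*x^3 - 3*y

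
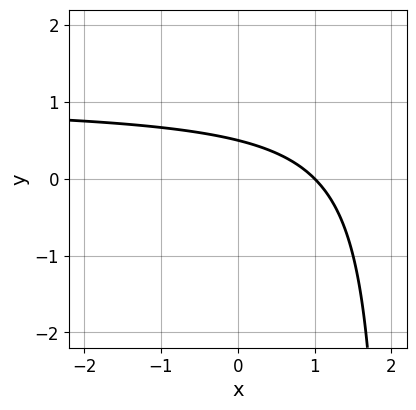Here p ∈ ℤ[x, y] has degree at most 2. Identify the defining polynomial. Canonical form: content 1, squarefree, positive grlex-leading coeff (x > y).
(a) Degree: no degree-1 curve has this shape, so deg p = 2.
(b) Checking where it meets the axes: it meets the x-axis at x = 1 (among the integer gridlines).
(c) Fitting integer coefficients to these (and the overall shape) gives p.

x*y - x - 2*y + 1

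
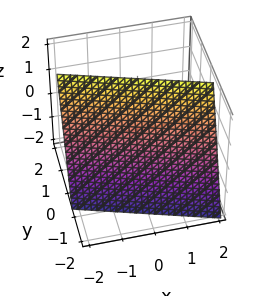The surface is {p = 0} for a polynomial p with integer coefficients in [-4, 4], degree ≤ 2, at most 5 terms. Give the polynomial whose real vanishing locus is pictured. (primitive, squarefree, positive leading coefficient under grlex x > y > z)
x + 3*y - z + 2

First, deg p = 1.
Next, reading off the gridlines: it crosses the z-axis at the gridline z = 2; one x-axis crossing is at x = -2.
Finally, putting this together gives p.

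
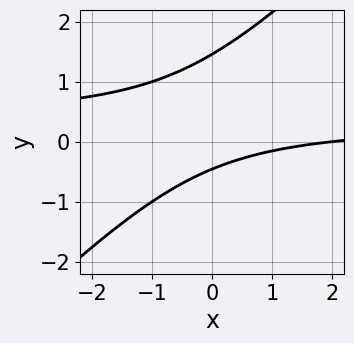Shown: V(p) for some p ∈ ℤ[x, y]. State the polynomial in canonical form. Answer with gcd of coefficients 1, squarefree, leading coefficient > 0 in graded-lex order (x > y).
First, deg p = 2. A generic line meets the curve in up to 2 points.
Then, from the axis intercepts and sections: it crosses the x-axis at the gridline x = 2.
Finally, fitting integer coefficients to these (and the overall shape) gives p.

3*x*y - 3*y^2 - x + 3*y + 2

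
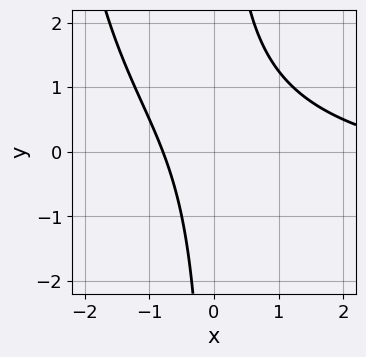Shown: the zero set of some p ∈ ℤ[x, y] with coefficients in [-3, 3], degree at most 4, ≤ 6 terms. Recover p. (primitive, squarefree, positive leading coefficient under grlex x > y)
x^2*y + x^2 + 3*x*y - 3*x - 3

1. The degree is 3 — a generic line meets the curve in up to 3 points.
2. Reading off the gridlines: the curve avoids every integer y-axis point in the box.
3. These observations pin down the coefficients.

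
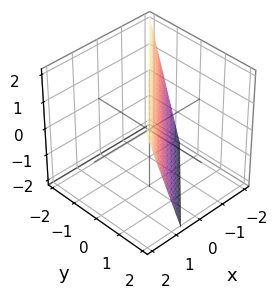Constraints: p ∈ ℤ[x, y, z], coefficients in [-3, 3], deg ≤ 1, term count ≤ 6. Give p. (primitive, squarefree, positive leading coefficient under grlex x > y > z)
3*x - 3*y - z + 2

deg p = 1. The surface is flat (a plane).
Against the integer gridlines: it crosses the z-axis at the gridline z = 2.
Assembling these constraints gives the stated polynomial.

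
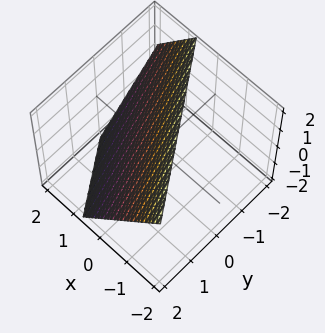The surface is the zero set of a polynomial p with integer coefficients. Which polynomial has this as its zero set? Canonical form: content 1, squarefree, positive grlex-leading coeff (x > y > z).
1. Degree: every cross-section is a straight line — this is a plane, so deg p = 1.
2. From the axis intercepts and sections: one z-axis crossing is at z = 1; it crosses the y-axis at the gridline y = 1.
3. Assembling these constraints gives the stated polynomial.

3*x + 2*y + 2*z - 2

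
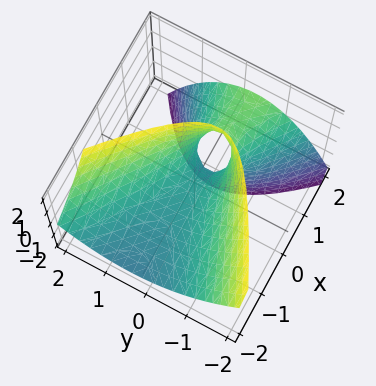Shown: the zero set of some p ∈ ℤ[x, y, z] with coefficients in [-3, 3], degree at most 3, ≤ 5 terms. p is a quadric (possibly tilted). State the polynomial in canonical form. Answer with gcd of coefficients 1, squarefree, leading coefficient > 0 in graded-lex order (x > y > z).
x^2 - x*y - 3*x*z - 3*y^2 + 2*z

1. The degree is 2 — no degree-1 surface has this shape.
2. Observable constraints: one y-axis crossing is at y = 0; one z-axis crossing is at z = 0; it meets the x-axis at x = 0 (among the integer gridlines).
3. Putting this together gives p.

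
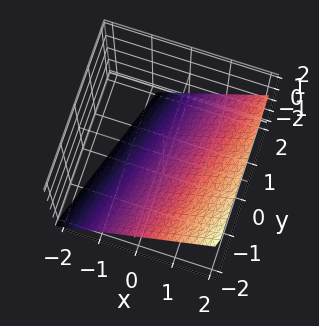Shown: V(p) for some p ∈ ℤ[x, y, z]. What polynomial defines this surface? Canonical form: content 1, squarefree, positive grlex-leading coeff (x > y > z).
1. The degree is 1 — the surface is flat (a plane).
2. Reading off the gridlines: it meets the y-axis at y = -2 (among the integer gridlines).
3. Assembling these constraints gives the stated polynomial.

3*x - y - 3*z - 2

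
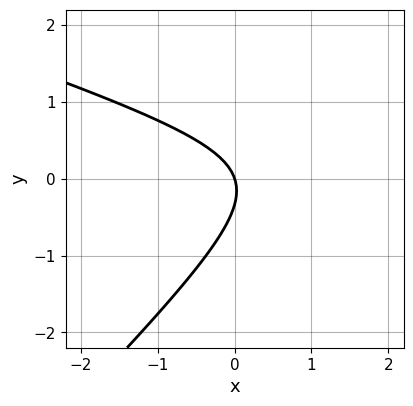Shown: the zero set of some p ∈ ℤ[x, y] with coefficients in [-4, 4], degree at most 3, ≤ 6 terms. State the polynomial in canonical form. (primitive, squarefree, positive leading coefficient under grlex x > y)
First, deg p = 2. A generic line meets the curve in up to 2 points.
Next, reading off the gridlines: it crosses the y-axis at the gridline y = 0; it meets the x-axis at x = 0 (among the integer gridlines).
Finally, assembling these constraints gives the stated polynomial.

x^2 + 2*x*y - 3*y^2 - 3*x - y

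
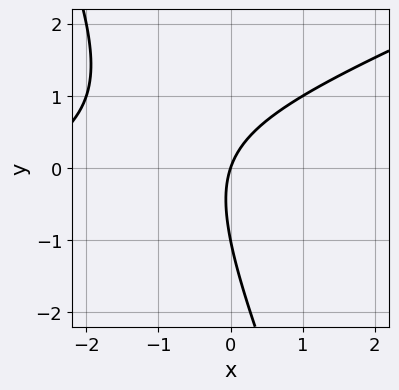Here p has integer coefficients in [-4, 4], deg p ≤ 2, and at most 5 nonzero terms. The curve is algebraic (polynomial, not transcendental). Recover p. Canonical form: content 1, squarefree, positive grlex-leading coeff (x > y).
(a) The degree is 2 — no degree-1 curve has this shape.
(b) Against the integer gridlines: it meets the x-axis at x = 0 (among the integer gridlines); among the integer gridlines, it crosses the y-axis at y ∈ {-1, 0}.
(c) Putting this together gives p.

x^2 - 2*x*y - y^2 + 3*x - y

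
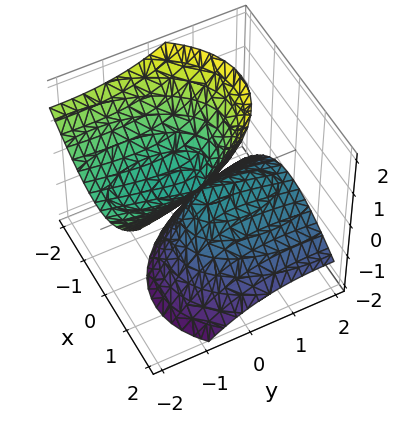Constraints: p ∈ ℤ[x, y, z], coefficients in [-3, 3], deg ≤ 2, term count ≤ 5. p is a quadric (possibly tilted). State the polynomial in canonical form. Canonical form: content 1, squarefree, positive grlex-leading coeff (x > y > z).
3*x^2 + 2*x*z + y^2 + 3*y*z - 2*z^2

(a) The picture has 2 separate pieces. They look like related sheets of one shape, so recover p as a whole.
(b) The degree is 2 — the shape is more complex than any degree-1 surface.
(c) Against the integer gridlines: it meets the z-axis at z = 0 (among the integer gridlines); it meets the x-axis at x = 0 (among the integer gridlines).
(d) The integer polynomial consistent with all of this is the stated p.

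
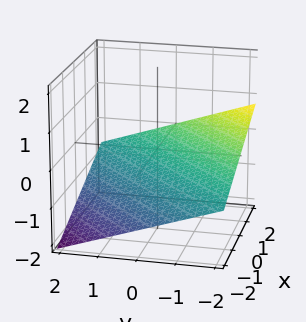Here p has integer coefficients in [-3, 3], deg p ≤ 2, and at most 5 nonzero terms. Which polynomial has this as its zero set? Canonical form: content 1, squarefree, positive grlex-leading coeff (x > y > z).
x - y - 3*z - 2

1. The degree is 1 — every cross-section is a straight line — this is a plane.
2. Against the integer gridlines: it crosses the y-axis at the gridline y = -2; it crosses the x-axis at the gridline x = 2.
3. Together with the visible shape, these determine p as stated.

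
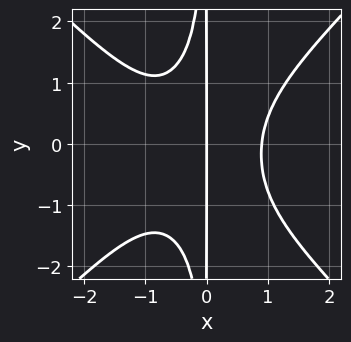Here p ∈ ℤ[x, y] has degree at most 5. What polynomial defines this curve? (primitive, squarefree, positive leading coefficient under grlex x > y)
The degree is 4 — no degree-3 curve has this shape.
Observable constraints: every point of the y-axis in the box is on the curve; it crosses the x-axis at the gridline x = 0.
Putting this together gives p.

3*x^4 - 3*x^2*y^2 + x^3 - x^2*y - 3*x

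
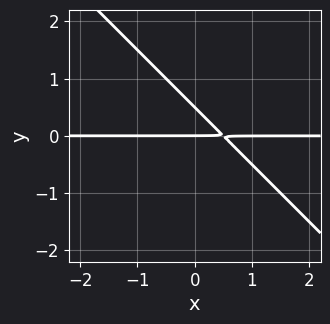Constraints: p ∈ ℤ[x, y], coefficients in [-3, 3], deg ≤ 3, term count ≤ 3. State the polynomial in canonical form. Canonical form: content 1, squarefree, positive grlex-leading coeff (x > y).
First, deg p = 2. A generic line meets the curve in up to 2 points.
Then, from the axis intercepts and sections: it crosses the y-axis at the gridline y = 0; the visible x-axis segment lies entirely on the curve.
Finally, assembling these constraints gives the stated polynomial.

2*x*y + 2*y^2 - y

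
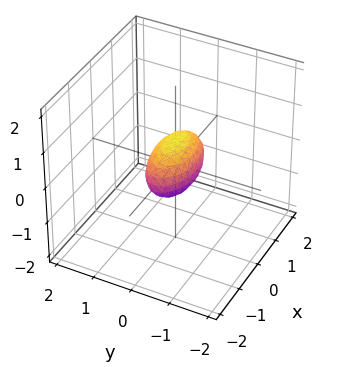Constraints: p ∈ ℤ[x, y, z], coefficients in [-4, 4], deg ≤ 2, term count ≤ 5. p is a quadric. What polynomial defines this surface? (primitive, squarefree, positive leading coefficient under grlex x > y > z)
x^2 + 3*y^2 + 2*z^2 - 1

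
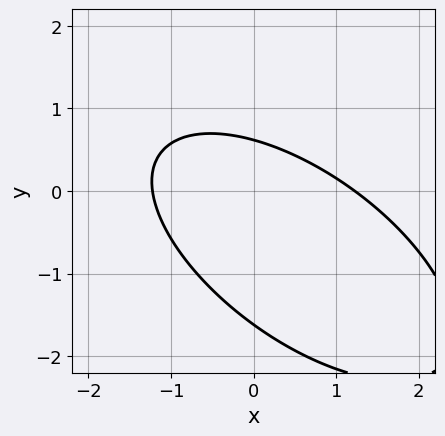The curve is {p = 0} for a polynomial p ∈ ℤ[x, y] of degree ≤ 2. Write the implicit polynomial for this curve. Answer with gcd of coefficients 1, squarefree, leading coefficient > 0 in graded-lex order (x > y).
First, degree: a generic line meets the curve in up to 2 points, so deg p = 2.
Finally, the integer polynomial consistent with all of this is the stated p.

2*x^2 + 3*x*y + 3*y^2 + 3*y - 3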